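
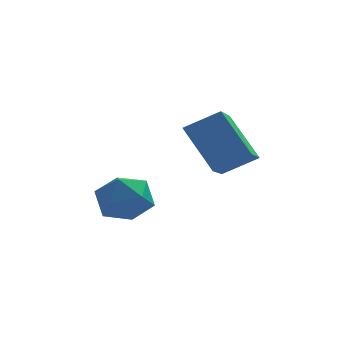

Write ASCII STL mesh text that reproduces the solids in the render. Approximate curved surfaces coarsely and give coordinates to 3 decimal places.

solid 
facet normal -0.465 0.439 0.769
outer loop
vertex -0.397 1.28 4.693
vertex 0.849 1.341 5.412
vertex -0.062 2.896 3.974
endloop
endfacet
facet normal -0.865 -0.043 -0.500
outer loop
vertex 0.911 1.979 2.368
vertex -0.397 1.28 4.693
vertex -0.062 2.896 3.974
endloop
endfacet
facet normal -0.465 0.439 0.769
outer loop
vertex -0.062 2.896 3.974
vertex 0.849 1.341 5.412
vertex 1.184 2.957 4.693
endloop
endfacet
facet normal 0.187 0.898 -0.399
outer loop
vertex 1.184 2.957 4.693
vertex 0.911 1.979 2.368
vertex -0.062 2.896 3.974
endloop
endfacet
facet normal -0.187 -0.898 0.399
outer loop
vertex -0.397 1.28 4.693
vertex 1.822 0.424 3.806
vertex 0.849 1.341 5.412
endloop
endfacet
facet normal -0.865 -0.043 -0.500
outer loop
vertex 0.576 0.363 3.087
vertex -0.397 1.28 4.693
vertex 0.911 1.979 2.368
endloop
endfacet
facet normal -0.187 -0.898 0.399
outer loop
vertex 0.576 0.363 3.087
vertex 1.822 0.424 3.806
vertex -0.397 1.28 4.693
endloop
endfacet
facet normal 0.865 0.043 0.500
outer loop
vertex 0.849 1.341 5.412
vertex 1.822 0.424 3.806
vertex 1.184 2.957 4.693
endloop
endfacet
facet normal 0.187 0.898 -0.399
outer loop
vertex 2.157 2.04 3.087
vertex 0.911 1.979 2.368
vertex 1.184 2.957 4.693
endloop
endfacet
facet normal 0.865 0.043 0.500
outer loop
vertex 1.184 2.957 4.693
vertex 1.822 0.424 3.806
vertex 2.157 2.04 3.087
endloop
endfacet
facet normal 0.465 -0.439 -0.769
outer loop
vertex 2.157 2.04 3.087
vertex 0.576 0.363 3.087
vertex 0.911 1.979 2.368
endloop
endfacet
facet normal 0.465 -0.439 -0.769
outer loop
vertex 1.822 0.424 3.806
vertex 0.576 0.363 3.087
vertex 2.157 2.04 3.087
endloop
endfacet
facet normal 0.107 0.286 0.952
outer loop
vertex -2.62 3.81 1.532
vertex -2.542 2.733 1.847
vertex -1.614 3.306 1.57
endloop
endfacet
facet normal 0.370 0.778 0.508
outer loop
vertex -2.62 3.81 1.532
vertex -1.614 3.306 1.57
vertex -1.87 3.988 0.712
endloop
endfacet
facet normal -0.155 0.985 0.072
outer loop
vertex -2.62 3.81 1.532
vertex -1.87 3.988 0.712
vertex -2.956 3.835 0.459
endloop
endfacet
facet normal -0.743 0.622 0.247
outer loop
vertex -2.62 3.81 1.532
vertex -2.956 3.835 0.459
vertex -3.371 3.06 1.16
endloop
endfacet
facet normal -0.581 0.189 0.791
outer loop
vertex -2.62 3.81 1.532
vertex -3.371 3.06 1.16
vertex -2.542 2.733 1.847
endloop
endfacet
facet normal 0.877 0.468 0.110
outer loop
vertex -1.87 3.988 0.712
vertex -1.614 3.306 1.57
vertex -1.329 3.02 0.52
endloop
endfacet
facet normal 0.451 -0.328 0.830
outer loop
vertex -1.614 3.306 1.57
vertex -2.542 2.733 1.847
vertex -1.744 2.245 1.221
endloop
endfacet
facet normal -0.664 -0.484 0.570
outer loop
vertex -2.542 2.733 1.847
vertex -3.371 3.06 1.16
vertex -2.83 2.092 0.968
endloop
endfacet
facet normal -0.926 0.215 -0.310
outer loop
vertex -3.371 3.06 1.16
vertex -2.956 3.835 0.459
vertex -3.086 2.774 0.11
endloop
endfacet
facet normal 0.025 0.804 -0.594
outer loop
vertex -2.956 3.835 0.459
vertex -1.87 3.988 0.712
vertex -2.158 3.347 -0.167
endloop
endfacet
facet normal 0.743 -0.622 -0.247
outer loop
vertex -2.08 2.27 0.148
vertex -1.329 3.02 0.52
vertex -1.744 2.245 1.221
endloop
endfacet
facet normal 0.155 -0.985 -0.072
outer loop
vertex -2.08 2.27 0.148
vertex -1.744 2.245 1.221
vertex -2.83 2.092 0.968
endloop
endfacet
facet normal -0.370 -0.778 -0.508
outer loop
vertex -2.08 2.27 0.148
vertex -2.83 2.092 0.968
vertex -3.086 2.774 0.11
endloop
endfacet
facet normal -0.107 -0.286 -0.952
outer loop
vertex -2.08 2.27 0.148
vertex -3.086 2.774 0.11
vertex -2.158 3.347 -0.167
endloop
endfacet
facet normal 0.581 -0.189 -0.791
outer loop
vertex -2.08 2.27 0.148
vertex -2.158 3.347 -0.167
vertex -1.329 3.02 0.52
endloop
endfacet
facet normal 0.926 -0.215 0.310
outer loop
vertex -1.744 2.245 1.221
vertex -1.329 3.02 0.52
vertex -1.614 3.306 1.57
endloop
endfacet
facet normal -0.025 -0.804 0.594
outer loop
vertex -2.83 2.092 0.968
vertex -1.744 2.245 1.221
vertex -2.542 2.733 1.847
endloop
endfacet
facet normal -0.877 -0.468 -0.110
outer loop
vertex -3.086 2.774 0.11
vertex -2.83 2.092 0.968
vertex -3.371 3.06 1.16
endloop
endfacet
facet normal -0.451 0.328 -0.830
outer loop
vertex -2.158 3.347 -0.167
vertex -3.086 2.774 0.11
vertex -2.956 3.835 0.459
endloop
endfacet
facet normal 0.664 0.484 -0.570
outer loop
vertex -1.329 3.02 0.52
vertex -2.158 3.347 -0.167
vertex -1.87 3.988 0.712
endloop
endfacet

endsolid


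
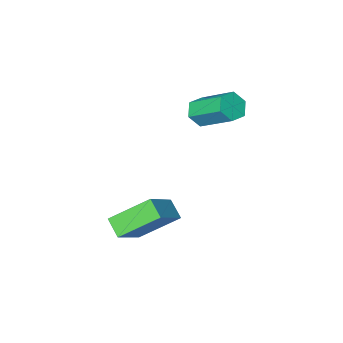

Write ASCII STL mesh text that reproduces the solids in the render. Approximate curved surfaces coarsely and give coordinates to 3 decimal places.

solid 
facet normal 0.266 -0.784 -0.561
outer loop
vertex 0.322 -1.039 1.615
vertex -0.021 -0.814 1.138
vertex 0.585 -0.65 1.196
endloop
endfacet
facet normal 0.869 -0.057 0.492
outer loop
vertex 0.322 -1.039 1.615
vertex 0.585 -0.65 1.196
vertex -0.136 0.309 2.58
endloop
endfacet
facet normal 0.869 -0.055 0.491
outer loop
vertex -0.136 0.309 2.58
vertex 0.585 -0.65 1.196
vertex 0.126 0.698 2.16
endloop
endfacet
facet normal -0.266 0.784 0.560
outer loop
vertex -0.136 0.309 2.58
vertex 0.126 0.698 2.16
vertex -0.479 0.534 2.102
endloop
endfacet
facet normal 0.266 -0.783 -0.562
outer loop
vertex 0.585 -0.65 1.196
vertex -0.021 -0.814 1.138
vertex 0.241 -0.424 0.718
endloop
endfacet
facet normal 0.795 0.508 -0.332
outer loop
vertex 0.585 -0.65 1.196
vertex 0.241 -0.424 0.718
vertex 0.126 0.698 2.16
endloop
endfacet
facet normal 0.795 0.508 -0.331
outer loop
vertex 0.126 0.698 2.16
vertex 0.241 -0.424 0.718
vertex -0.217 0.924 1.683
endloop
endfacet
facet normal -0.266 0.783 0.562
outer loop
vertex 0.126 0.698 2.16
vertex -0.217 0.924 1.683
vertex -0.479 0.534 2.102
endloop
endfacet
facet normal 0.267 -0.784 -0.561
outer loop
vertex 0.241 -0.424 0.718
vertex -0.021 -0.814 1.138
vertex -0.364 -0.589 0.66
endloop
endfacet
facet normal -0.075 0.564 -0.823
outer loop
vertex 0.241 -0.424 0.718
vertex -0.364 -0.589 0.66
vertex -0.217 0.924 1.683
endloop
endfacet
facet normal -0.075 0.564 -0.823
outer loop
vertex -0.217 0.924 1.683
vertex -0.364 -0.589 0.66
vertex -0.822 0.759 1.625
endloop
endfacet
facet normal -0.267 0.783 0.562
outer loop
vertex -0.217 0.924 1.683
vertex -0.822 0.759 1.625
vertex -0.479 0.534 2.102
endloop
endfacet
facet normal 0.266 -0.784 -0.560
outer loop
vertex -0.364 -0.589 0.66
vertex -0.021 -0.814 1.138
vertex -0.626 -0.978 1.08
endloop
endfacet
facet normal -0.870 0.056 -0.491
outer loop
vertex -0.364 -0.589 0.66
vertex -0.626 -0.978 1.08
vertex -0.822 0.759 1.625
endloop
endfacet
facet normal -0.868 0.057 -0.493
outer loop
vertex -0.822 0.759 1.625
vertex -0.626 -0.978 1.08
vertex -1.085 0.37 2.044
endloop
endfacet
facet normal -0.266 0.784 0.561
outer loop
vertex -0.822 0.759 1.625
vertex -1.085 0.37 2.044
vertex -0.479 0.534 2.102
endloop
endfacet
facet normal 0.266 -0.783 -0.562
outer loop
vertex -0.626 -0.978 1.08
vertex -0.021 -0.814 1.138
vertex -0.283 -1.204 1.557
endloop
endfacet
facet normal -0.795 -0.508 0.331
outer loop
vertex -0.626 -0.978 1.08
vertex -0.283 -1.204 1.557
vertex -1.085 0.37 2.044
endloop
endfacet
facet normal -0.795 -0.508 0.332
outer loop
vertex -1.085 0.37 2.044
vertex -0.283 -1.204 1.557
vertex -0.741 0.144 2.522
endloop
endfacet
facet normal -0.266 0.783 0.562
outer loop
vertex -1.085 0.37 2.044
vertex -0.741 0.144 2.522
vertex -0.479 0.534 2.102
endloop
endfacet
facet normal 0.267 -0.783 -0.562
outer loop
vertex -0.283 -1.204 1.557
vertex -0.021 -0.814 1.138
vertex 0.322 -1.039 1.615
endloop
endfacet
facet normal 0.075 -0.564 0.823
outer loop
vertex -0.283 -1.204 1.557
vertex 0.322 -1.039 1.615
vertex -0.741 0.144 2.522
endloop
endfacet
facet normal 0.075 -0.564 0.823
outer loop
vertex -0.741 0.144 2.522
vertex 0.322 -1.039 1.615
vertex -0.136 0.309 2.58
endloop
endfacet
facet normal -0.267 0.784 0.561
outer loop
vertex -0.741 0.144 2.522
vertex -0.136 0.309 2.58
vertex -0.479 0.534 2.102
endloop
endfacet
facet normal -0.704 -0.399 -0.587
outer loop
vertex 2.113 0.784 -1.647
vertex 2.115 1.478 -2.121
vertex 3.363 0.083 -2.669
endloop
endfacet
facet normal -0.002 -0.826 0.564
outer loop
vertex 4.525 0.742 -1.699
vertex 2.113 0.784 -1.647
vertex 3.363 0.083 -2.669
endloop
endfacet
facet normal -0.704 -0.399 -0.588
outer loop
vertex 3.363 0.083 -2.669
vertex 2.115 1.478 -2.121
vertex 3.365 0.777 -3.142
endloop
endfacet
facet normal 0.710 -0.398 -0.581
outer loop
vertex 3.365 0.777 -3.142
vertex 4.525 0.742 -1.699
vertex 3.363 0.083 -2.669
endloop
endfacet
facet normal -0.710 0.398 0.580
outer loop
vertex 2.113 0.784 -1.647
vertex 3.277 2.137 -1.151
vertex 2.115 1.478 -2.121
endloop
endfacet
facet normal -0.002 -0.826 0.564
outer loop
vertex 3.275 1.443 -0.678
vertex 2.113 0.784 -1.647
vertex 4.525 0.742 -1.699
endloop
endfacet
facet normal -0.710 0.398 0.581
outer loop
vertex 3.275 1.443 -0.678
vertex 3.277 2.137 -1.151
vertex 2.113 0.784 -1.647
endloop
endfacet
facet normal 0.002 0.826 -0.564
outer loop
vertex 2.115 1.478 -2.121
vertex 3.277 2.137 -1.151
vertex 3.365 0.777 -3.142
endloop
endfacet
facet normal 0.710 -0.399 -0.580
outer loop
vertex 4.527 1.436 -2.173
vertex 4.525 0.742 -1.699
vertex 3.365 0.777 -3.142
endloop
endfacet
facet normal 0.002 0.826 -0.564
outer loop
vertex 3.365 0.777 -3.142
vertex 3.277 2.137 -1.151
vertex 4.527 1.436 -2.173
endloop
endfacet
facet normal 0.704 0.399 0.588
outer loop
vertex 4.527 1.436 -2.173
vertex 3.275 1.443 -0.678
vertex 4.525 0.742 -1.699
endloop
endfacet
facet normal 0.704 0.399 0.588
outer loop
vertex 3.277 2.137 -1.151
vertex 3.275 1.443 -0.678
vertex 4.527 1.436 -2.173
endloop
endfacet

endsolid


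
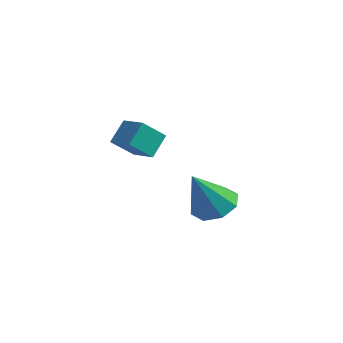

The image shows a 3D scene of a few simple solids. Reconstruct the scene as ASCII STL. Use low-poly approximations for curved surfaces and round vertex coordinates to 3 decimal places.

solid 
facet normal 0.056 0.528 -0.847
outer loop
vertex 1.546 -2.352 2.505
vertex 0.664 -2.47 2.373
vertex 1.168 -1.853 2.791
endloop
endfacet
facet normal 0.743 0.197 0.639
outer loop
vertex 1.546 -2.352 2.505
vertex 1.168 -1.853 2.791
vertex 0.556 -3.49 4.007
endloop
endfacet
facet normal 0.055 0.529 -0.847
outer loop
vertex 1.168 -1.853 2.791
vertex 0.664 -2.47 2.373
vertex 0.494 -1.715 2.833
endloop
endfacet
facet normal 0.163 0.548 0.820
outer loop
vertex 1.168 -1.853 2.791
vertex 0.494 -1.715 2.833
vertex 0.556 -3.49 4.007
endloop
endfacet
facet normal 0.056 0.529 -0.847
outer loop
vertex 0.494 -1.715 2.833
vertex 0.664 -2.47 2.373
vertex -0.08 -2.02 2.605
endloop
endfacet
facet normal -0.527 0.456 0.717
outer loop
vertex 0.494 -1.715 2.833
vertex -0.08 -2.02 2.605
vertex 0.556 -3.49 4.007
endloop
endfacet
facet normal 0.056 0.529 -0.847
outer loop
vertex -0.08 -2.02 2.605
vertex 0.664 -2.47 2.373
vertex -0.219 -2.588 2.241
endloop
endfacet
facet normal -0.920 -0.025 0.391
outer loop
vertex -0.08 -2.02 2.605
vertex -0.219 -2.588 2.241
vertex 0.556 -3.49 4.007
endloop
endfacet
facet normal 0.056 0.529 -0.847
outer loop
vertex -0.219 -2.588 2.241
vertex 0.664 -2.47 2.373
vertex 0.16 -3.087 1.954
endloop
endfacet
facet normal -0.787 -0.616 0.031
outer loop
vertex -0.219 -2.588 2.241
vertex 0.16 -3.087 1.954
vertex 0.556 -3.49 4.007
endloop
endfacet
facet normal 0.056 0.529 -0.847
outer loop
vertex 0.16 -3.087 1.954
vertex 0.664 -2.47 2.373
vertex 0.834 -3.224 1.913
endloop
endfacet
facet normal -0.206 -0.967 -0.150
outer loop
vertex 0.16 -3.087 1.954
vertex 0.834 -3.224 1.913
vertex 0.556 -3.49 4.007
endloop
endfacet
facet normal 0.056 0.529 -0.847
outer loop
vertex 0.834 -3.224 1.913
vertex 0.664 -2.47 2.373
vertex 1.408 -2.92 2.141
endloop
endfacet
facet normal 0.482 -0.875 -0.047
outer loop
vertex 0.834 -3.224 1.913
vertex 1.408 -2.92 2.141
vertex 0.556 -3.49 4.007
endloop
endfacet
facet normal 0.056 0.529 -0.847
outer loop
vertex 1.408 -2.92 2.141
vertex 0.664 -2.47 2.373
vertex 1.546 -2.352 2.505
endloop
endfacet
facet normal 0.876 -0.392 0.280
outer loop
vertex 1.408 -2.92 2.141
vertex 1.546 -2.352 2.505
vertex 0.556 -3.49 4.007
endloop
endfacet
facet normal -0.968 0.136 -0.210
outer loop
vertex -4.131 -2.507 3.901
vertex -4.196 -1.747 4.693
vertex -3.83 -1.627 3.081
endloop
endfacet
facet normal 0.059 -0.691 -0.720
outer loop
vertex -2.784 -1.773 3.307
vertex -4.131 -2.507 3.901
vertex -3.83 -1.627 3.081
endloop
endfacet
facet normal -0.968 0.136 -0.210
outer loop
vertex -3.83 -1.627 3.081
vertex -4.196 -1.747 4.693
vertex -3.895 -0.867 3.873
endloop
endfacet
facet normal 0.242 0.710 -0.661
outer loop
vertex -3.895 -0.867 3.873
vertex -2.784 -1.773 3.307
vertex -3.83 -1.627 3.081
endloop
endfacet
facet normal -0.242 -0.710 0.661
outer loop
vertex -4.131 -2.507 3.901
vertex -3.15 -1.893 4.919
vertex -4.196 -1.747 4.693
endloop
endfacet
facet normal 0.059 -0.691 -0.720
outer loop
vertex -3.085 -2.653 4.127
vertex -4.131 -2.507 3.901
vertex -2.784 -1.773 3.307
endloop
endfacet
facet normal -0.242 -0.710 0.661
outer loop
vertex -3.085 -2.653 4.127
vertex -3.15 -1.893 4.919
vertex -4.131 -2.507 3.901
endloop
endfacet
facet normal -0.059 0.691 0.720
outer loop
vertex -4.196 -1.747 4.693
vertex -3.15 -1.893 4.919
vertex -3.895 -0.867 3.873
endloop
endfacet
facet normal 0.242 0.710 -0.661
outer loop
vertex -2.849 -1.013 4.099
vertex -2.784 -1.773 3.307
vertex -3.895 -0.867 3.873
endloop
endfacet
facet normal -0.059 0.691 0.720
outer loop
vertex -3.895 -0.867 3.873
vertex -3.15 -1.893 4.919
vertex -2.849 -1.013 4.099
endloop
endfacet
facet normal 0.968 -0.136 0.210
outer loop
vertex -2.849 -1.013 4.099
vertex -3.085 -2.653 4.127
vertex -2.784 -1.773 3.307
endloop
endfacet
facet normal 0.968 -0.136 0.210
outer loop
vertex -3.15 -1.893 4.919
vertex -3.085 -2.653 4.127
vertex -2.849 -1.013 4.099
endloop
endfacet

endsolid


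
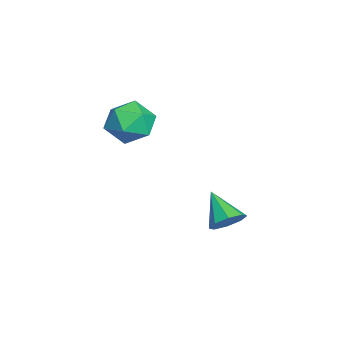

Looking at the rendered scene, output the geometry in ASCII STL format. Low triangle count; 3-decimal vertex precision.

solid 
facet normal -0.676 0.676 -0.293
outer loop
vertex 0.104 -0.464 0.226
vertex -0.643 -0.863 1.029
vertex 0.1 -0.004 1.298
endloop
endfacet
facet normal -0.012 0.919 -0.394
outer loop
vertex 0.104 -0.464 0.226
vertex 0.1 -0.004 1.298
vertex 1.113 -0.221 0.761
endloop
endfacet
facet normal 0.327 0.461 -0.825
outer loop
vertex 0.104 -0.464 0.226
vertex 1.113 -0.221 0.761
vertex 0.996 -1.214 0.16
endloop
endfacet
facet normal -0.127 -0.064 -0.990
outer loop
vertex 0.104 -0.464 0.226
vertex 0.996 -1.214 0.16
vertex -0.089 -1.611 0.325
endloop
endfacet
facet normal -0.747 0.069 -0.661
outer loop
vertex 0.104 -0.464 0.226
vertex -0.089 -1.611 0.325
vertex -0.643 -0.863 1.029
endloop
endfacet
facet normal 0.321 0.917 0.236
outer loop
vertex 1.113 -0.221 0.761
vertex 0.1 -0.004 1.298
vertex 0.989 -0.469 1.895
endloop
endfacet
facet normal -0.751 0.525 0.400
outer loop
vertex 0.1 -0.004 1.298
vertex -0.643 -0.863 1.029
vertex -0.096 -0.866 2.06
endloop
endfacet
facet normal -0.867 -0.459 -0.195
outer loop
vertex -0.643 -0.863 1.029
vertex -0.089 -1.611 0.325
vertex -0.213 -1.859 1.459
endloop
endfacet
facet normal 0.136 -0.673 -0.727
outer loop
vertex -0.089 -1.611 0.325
vertex 0.996 -1.214 0.16
vertex 0.8 -2.076 0.922
endloop
endfacet
facet normal 0.870 0.176 -0.461
outer loop
vertex 0.996 -1.214 0.16
vertex 1.113 -0.221 0.761
vertex 1.543 -1.217 1.191
endloop
endfacet
facet normal 0.127 0.064 0.990
outer loop
vertex 0.796 -1.616 1.994
vertex 0.989 -0.469 1.895
vertex -0.096 -0.866 2.06
endloop
endfacet
facet normal -0.327 -0.461 0.825
outer loop
vertex 0.796 -1.616 1.994
vertex -0.096 -0.866 2.06
vertex -0.213 -1.859 1.459
endloop
endfacet
facet normal 0.012 -0.919 0.394
outer loop
vertex 0.796 -1.616 1.994
vertex -0.213 -1.859 1.459
vertex 0.8 -2.076 0.922
endloop
endfacet
facet normal 0.676 -0.676 0.293
outer loop
vertex 0.796 -1.616 1.994
vertex 0.8 -2.076 0.922
vertex 1.543 -1.217 1.191
endloop
endfacet
facet normal 0.747 -0.069 0.661
outer loop
vertex 0.796 -1.616 1.994
vertex 1.543 -1.217 1.191
vertex 0.989 -0.469 1.895
endloop
endfacet
facet normal -0.136 0.673 0.727
outer loop
vertex -0.096 -0.866 2.06
vertex 0.989 -0.469 1.895
vertex 0.1 -0.004 1.298
endloop
endfacet
facet normal -0.870 -0.176 0.461
outer loop
vertex -0.213 -1.859 1.459
vertex -0.096 -0.866 2.06
vertex -0.643 -0.863 1.029
endloop
endfacet
facet normal -0.321 -0.917 -0.236
outer loop
vertex 0.8 -2.076 0.922
vertex -0.213 -1.859 1.459
vertex -0.089 -1.611 0.325
endloop
endfacet
facet normal 0.751 -0.525 -0.400
outer loop
vertex 1.543 -1.217 1.191
vertex 0.8 -2.076 0.922
vertex 0.996 -1.214 0.16
endloop
endfacet
facet normal 0.867 0.459 0.195
outer loop
vertex 0.989 -0.469 1.895
vertex 1.543 -1.217 1.191
vertex 1.113 -0.221 0.761
endloop
endfacet
facet normal 0.649 0.425 -0.631
outer loop
vertex 1.977 2.446 -3.807
vertex 1.371 2.958 -4.086
vertex 1.944 2.994 -3.472
endloop
endfacet
facet normal 0.427 -0.453 0.783
outer loop
vertex 1.977 2.446 -3.807
vertex 1.944 2.994 -3.472
vertex 0.249 2.222 -2.994
endloop
endfacet
facet normal 0.650 0.424 -0.631
outer loop
vertex 1.944 2.994 -3.472
vertex 1.371 2.958 -4.086
vertex 1.576 3.521 -3.497
endloop
endfacet
facet normal 0.191 0.179 0.965
outer loop
vertex 1.944 2.994 -3.472
vertex 1.576 3.521 -3.497
vertex 0.249 2.222 -2.994
endloop
endfacet
facet normal 0.648 0.426 -0.632
outer loop
vertex 1.576 3.521 -3.497
vertex 1.371 2.958 -4.086
vertex 1.087 3.717 -3.866
endloop
endfacet
facet normal -0.312 0.603 0.734
outer loop
vertex 1.576 3.521 -3.497
vertex 1.087 3.717 -3.866
vertex 0.249 2.222 -2.994
endloop
endfacet
facet normal 0.649 0.426 -0.630
outer loop
vertex 1.087 3.717 -3.866
vertex 1.371 2.958 -4.086
vertex 0.766 3.469 -4.364
endloop
endfacet
facet normal -0.789 0.572 0.223
outer loop
vertex 1.087 3.717 -3.866
vertex 0.766 3.469 -4.364
vertex 0.249 2.222 -2.994
endloop
endfacet
facet normal 0.649 0.425 -0.631
outer loop
vertex 0.766 3.469 -4.364
vertex 1.371 2.958 -4.086
vertex 0.799 2.921 -4.699
endloop
endfacet
facet normal -0.958 0.105 -0.266
outer loop
vertex 0.766 3.469 -4.364
vertex 0.799 2.921 -4.699
vertex 0.249 2.222 -2.994
endloop
endfacet
facet normal 0.649 0.425 -0.631
outer loop
vertex 0.799 2.921 -4.699
vertex 1.371 2.958 -4.086
vertex 1.167 2.395 -4.675
endloop
endfacet
facet normal -0.723 -0.526 -0.449
outer loop
vertex 0.799 2.921 -4.699
vertex 1.167 2.395 -4.675
vertex 0.249 2.222 -2.994
endloop
endfacet
facet normal 0.650 0.424 -0.631
outer loop
vertex 1.167 2.395 -4.675
vertex 1.371 2.958 -4.086
vertex 1.655 2.198 -4.305
endloop
endfacet
facet normal -0.219 -0.951 -0.218
outer loop
vertex 1.167 2.395 -4.675
vertex 1.655 2.198 -4.305
vertex 0.249 2.222 -2.994
endloop
endfacet
facet normal 0.649 0.424 -0.631
outer loop
vertex 1.655 2.198 -4.305
vertex 1.371 2.958 -4.086
vertex 1.977 2.446 -3.807
endloop
endfacet
facet normal 0.257 -0.921 0.293
outer loop
vertex 1.655 2.198 -4.305
vertex 1.977 2.446 -3.807
vertex 0.249 2.222 -2.994
endloop
endfacet

endsolid


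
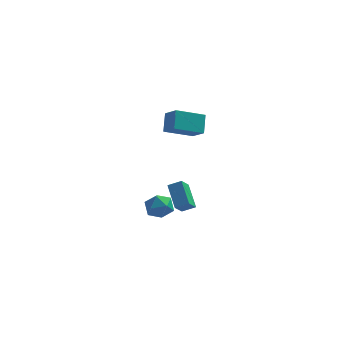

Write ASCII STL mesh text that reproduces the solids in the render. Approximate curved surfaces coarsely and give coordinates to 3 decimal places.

solid 
facet normal -0.567 0.371 0.735
outer loop
vertex 0.009 -3.023 -1.627
vertex -0.674 -3.698 -1.813
vertex 0.038 -3.886 -1.169
endloop
endfacet
facet normal 0.127 0.468 0.874
outer loop
vertex 0.009 -3.023 -1.627
vertex 0.038 -3.886 -1.169
vertex 0.863 -3.483 -1.505
endloop
endfacet
facet normal 0.408 0.847 0.340
outer loop
vertex 0.009 -3.023 -1.627
vertex 0.863 -3.483 -1.505
vertex 0.662 -3.045 -2.355
endloop
endfacet
facet normal -0.112 0.985 -0.130
outer loop
vertex 0.009 -3.023 -1.627
vertex 0.662 -3.045 -2.355
vertex -0.288 -3.178 -2.546
endloop
endfacet
facet normal -0.714 0.691 0.114
outer loop
vertex 0.009 -3.023 -1.627
vertex -0.288 -3.178 -2.546
vertex -0.674 -3.698 -1.813
endloop
endfacet
facet normal 0.442 -0.172 0.880
outer loop
vertex 0.863 -3.483 -1.505
vertex 0.038 -3.886 -1.169
vertex 0.708 -4.442 -1.614
endloop
endfacet
facet normal -0.680 -0.329 0.656
outer loop
vertex 0.038 -3.886 -1.169
vertex -0.674 -3.698 -1.813
vertex -0.242 -4.575 -1.805
endloop
endfacet
facet normal -0.918 0.188 -0.350
outer loop
vertex -0.674 -3.698 -1.813
vertex -0.288 -3.178 -2.546
vertex -0.443 -4.137 -2.655
endloop
endfacet
facet normal 0.057 0.665 -0.745
outer loop
vertex -0.288 -3.178 -2.546
vertex 0.662 -3.045 -2.355
vertex 0.382 -3.734 -2.991
endloop
endfacet
facet normal 0.897 0.442 0.016
outer loop
vertex 0.662 -3.045 -2.355
vertex 0.863 -3.483 -1.505
vertex 1.094 -3.922 -2.347
endloop
endfacet
facet normal 0.112 -0.985 0.130
outer loop
vertex 0.411 -4.597 -2.533
vertex 0.708 -4.442 -1.614
vertex -0.242 -4.575 -1.805
endloop
endfacet
facet normal -0.408 -0.847 -0.340
outer loop
vertex 0.411 -4.597 -2.533
vertex -0.242 -4.575 -1.805
vertex -0.443 -4.137 -2.655
endloop
endfacet
facet normal -0.127 -0.468 -0.874
outer loop
vertex 0.411 -4.597 -2.533
vertex -0.443 -4.137 -2.655
vertex 0.382 -3.734 -2.991
endloop
endfacet
facet normal 0.567 -0.371 -0.735
outer loop
vertex 0.411 -4.597 -2.533
vertex 0.382 -3.734 -2.991
vertex 1.094 -3.922 -2.347
endloop
endfacet
facet normal 0.714 -0.691 -0.114
outer loop
vertex 0.411 -4.597 -2.533
vertex 1.094 -3.922 -2.347
vertex 0.708 -4.442 -1.614
endloop
endfacet
facet normal -0.057 -0.665 0.745
outer loop
vertex -0.242 -4.575 -1.805
vertex 0.708 -4.442 -1.614
vertex 0.038 -3.886 -1.169
endloop
endfacet
facet normal -0.897 -0.442 -0.016
outer loop
vertex -0.443 -4.137 -2.655
vertex -0.242 -4.575 -1.805
vertex -0.674 -3.698 -1.813
endloop
endfacet
facet normal -0.442 0.172 -0.880
outer loop
vertex 0.382 -3.734 -2.991
vertex -0.443 -4.137 -2.655
vertex -0.288 -3.178 -2.546
endloop
endfacet
facet normal 0.680 0.329 -0.656
outer loop
vertex 1.094 -3.922 -2.347
vertex 0.382 -3.734 -2.991
vertex 0.662 -3.045 -2.355
endloop
endfacet
facet normal 0.918 -0.188 0.350
outer loop
vertex 0.708 -4.442 -1.614
vertex 1.094 -3.922 -2.347
vertex 0.863 -3.483 -1.505
endloop
endfacet
facet normal -0.899 -0.017 -0.438
outer loop
vertex 0.354 0.828 -3.181
vertex 0.734 1.585 -3.989
vertex 0.914 -0.621 -4.275
endloop
endfacet
facet normal -0.324 -0.647 0.691
outer loop
vertex 1.786 -0.605 -3.851
vertex 0.354 0.828 -3.181
vertex 0.914 -0.621 -4.275
endloop
endfacet
facet normal -0.899 -0.017 -0.438
outer loop
vertex 0.914 -0.621 -4.275
vertex 0.734 1.585 -3.989
vertex 1.294 0.135 -5.083
endloop
endfacet
facet normal 0.294 -0.763 -0.576
outer loop
vertex 1.294 0.135 -5.083
vertex 1.786 -0.605 -3.851
vertex 0.914 -0.621 -4.275
endloop
endfacet
facet normal -0.294 0.763 0.576
outer loop
vertex 0.354 0.828 -3.181
vertex 1.606 1.601 -3.565
vertex 0.734 1.585 -3.989
endloop
endfacet
facet normal -0.323 -0.646 0.691
outer loop
vertex 1.226 0.845 -2.757
vertex 0.354 0.828 -3.181
vertex 1.786 -0.605 -3.851
endloop
endfacet
facet normal -0.295 0.763 0.575
outer loop
vertex 1.226 0.845 -2.757
vertex 1.606 1.601 -3.565
vertex 0.354 0.828 -3.181
endloop
endfacet
facet normal 0.324 0.646 -0.691
outer loop
vertex 0.734 1.585 -3.989
vertex 1.606 1.601 -3.565
vertex 1.294 0.135 -5.083
endloop
endfacet
facet normal 0.295 -0.763 -0.576
outer loop
vertex 2.166 0.152 -4.659
vertex 1.786 -0.605 -3.851
vertex 1.294 0.135 -5.083
endloop
endfacet
facet normal 0.323 0.647 -0.691
outer loop
vertex 1.294 0.135 -5.083
vertex 1.606 1.601 -3.565
vertex 2.166 0.152 -4.659
endloop
endfacet
facet normal 0.899 0.017 0.438
outer loop
vertex 2.166 0.152 -4.659
vertex 1.226 0.845 -2.757
vertex 1.786 -0.605 -3.851
endloop
endfacet
facet normal 0.899 0.017 0.438
outer loop
vertex 1.606 1.601 -3.565
vertex 1.226 0.845 -2.757
vertex 2.166 0.152 -4.659
endloop
endfacet
facet normal -0.523 0.627 -0.577
outer loop
vertex 0.345 -0.84 4.242
vertex 2.057 -0.104 3.49
vertex 0.312 -1.802 3.226
endloop
endfacet
facet normal -0.852 -0.366 0.374
outer loop
vertex 1.023 -2.656 4.01
vertex 0.345 -0.84 4.242
vertex 0.312 -1.802 3.226
endloop
endfacet
facet normal -0.523 0.627 -0.577
outer loop
vertex 0.312 -1.802 3.226
vertex 2.057 -0.104 3.49
vertex 2.024 -1.067 2.473
endloop
endfacet
facet normal -0.024 -0.687 -0.726
outer loop
vertex 2.024 -1.067 2.473
vertex 1.023 -2.656 4.01
vertex 0.312 -1.802 3.226
endloop
endfacet
facet normal 0.024 0.687 0.726
outer loop
vertex 0.345 -0.84 4.242
vertex 2.768 -0.958 4.274
vertex 2.057 -0.104 3.49
endloop
endfacet
facet normal -0.852 -0.366 0.374
outer loop
vertex 1.056 -1.693 5.027
vertex 0.345 -0.84 4.242
vertex 1.023 -2.656 4.01
endloop
endfacet
facet normal 0.024 0.688 0.726
outer loop
vertex 1.056 -1.693 5.027
vertex 2.768 -0.958 4.274
vertex 0.345 -0.84 4.242
endloop
endfacet
facet normal 0.852 0.366 -0.374
outer loop
vertex 2.057 -0.104 3.49
vertex 2.768 -0.958 4.274
vertex 2.024 -1.067 2.473
endloop
endfacet
facet normal -0.023 -0.687 -0.726
outer loop
vertex 2.735 -1.92 3.258
vertex 1.023 -2.656 4.01
vertex 2.024 -1.067 2.473
endloop
endfacet
facet normal 0.852 0.366 -0.374
outer loop
vertex 2.024 -1.067 2.473
vertex 2.768 -0.958 4.274
vertex 2.735 -1.92 3.258
endloop
endfacet
facet normal 0.523 -0.627 0.577
outer loop
vertex 2.735 -1.92 3.258
vertex 1.056 -1.693 5.027
vertex 1.023 -2.656 4.01
endloop
endfacet
facet normal 0.523 -0.627 0.577
outer loop
vertex 2.768 -0.958 4.274
vertex 1.056 -1.693 5.027
vertex 2.735 -1.92 3.258
endloop
endfacet

endsolid


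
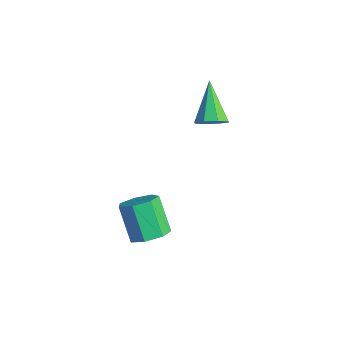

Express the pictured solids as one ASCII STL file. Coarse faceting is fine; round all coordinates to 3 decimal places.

solid 
facet normal 0.662 -0.354 -0.661
outer loop
vertex 0.433 2.734 -1.522
vertex -0.054 2.761 -2.024
vertex 0.428 3.204 -1.779
endloop
endfacet
facet normal 0.499 0.420 0.758
outer loop
vertex 0.433 2.734 -1.522
vertex 0.428 3.204 -1.779
vertex -1.326 3.439 -0.756
endloop
endfacet
facet normal 0.661 -0.354 -0.661
outer loop
vertex 0.428 3.204 -1.779
vertex -0.054 2.761 -2.024
vertex 0.141 3.415 -2.179
endloop
endfacet
facet normal 0.285 0.917 0.279
outer loop
vertex 0.428 3.204 -1.779
vertex 0.141 3.415 -2.179
vertex -1.326 3.439 -0.756
endloop
endfacet
facet normal 0.662 -0.354 -0.661
outer loop
vertex 0.141 3.415 -2.179
vertex -0.054 2.761 -2.024
vertex -0.261 3.242 -2.489
endloop
endfacet
facet normal -0.220 0.945 -0.242
outer loop
vertex 0.141 3.415 -2.179
vertex -0.261 3.242 -2.489
vertex -1.326 3.439 -0.756
endloop
endfacet
facet normal 0.663 -0.353 -0.660
outer loop
vertex -0.261 3.242 -2.489
vertex -0.054 2.761 -2.024
vertex -0.541 2.788 -2.527
endloop
endfacet
facet normal -0.719 0.485 -0.497
outer loop
vertex -0.261 3.242 -2.489
vertex -0.541 2.788 -2.527
vertex -1.326 3.439 -0.756
endloop
endfacet
facet normal 0.662 -0.355 -0.660
outer loop
vertex -0.541 2.788 -2.527
vertex -0.054 2.761 -2.024
vertex -0.537 2.317 -2.27
endloop
endfacet
facet normal -0.921 -0.192 -0.338
outer loop
vertex -0.541 2.788 -2.527
vertex -0.537 2.317 -2.27
vertex -1.326 3.439 -0.756
endloop
endfacet
facet normal 0.662 -0.353 -0.661
outer loop
vertex -0.537 2.317 -2.27
vertex -0.054 2.761 -2.024
vertex -0.25 2.106 -1.87
endloop
endfacet
facet normal -0.708 -0.691 0.143
outer loop
vertex -0.537 2.317 -2.27
vertex -0.25 2.106 -1.87
vertex -1.326 3.439 -0.756
endloop
endfacet
facet normal 0.662 -0.353 -0.661
outer loop
vertex -0.25 2.106 -1.87
vertex -0.054 2.761 -2.024
vertex 0.152 2.279 -1.56
endloop
endfacet
facet normal -0.203 -0.719 0.665
outer loop
vertex -0.25 2.106 -1.87
vertex 0.152 2.279 -1.56
vertex -1.326 3.439 -0.756
endloop
endfacet
facet normal 0.662 -0.354 -0.661
outer loop
vertex 0.152 2.279 -1.56
vertex -0.054 2.761 -2.024
vertex 0.433 2.734 -1.522
endloop
endfacet
facet normal 0.296 -0.260 0.919
outer loop
vertex 0.152 2.279 -1.56
vertex 0.433 2.734 -1.522
vertex -1.326 3.439 -0.756
endloop
endfacet
facet normal 0.600 -0.037 -0.799
outer loop
vertex 4.026 -1.823 -3.083
vertex 3.411 -1.979 -3.537
vertex 3.71 -1.285 -3.345
endloop
endfacet
facet normal 0.649 0.605 0.460
outer loop
vertex 4.026 -1.823 -3.083
vertex 3.71 -1.285 -3.345
vertex 3.083 -1.765 -1.828
endloop
endfacet
facet normal 0.650 0.605 0.460
outer loop
vertex 3.083 -1.765 -1.828
vertex 3.71 -1.285 -3.345
vertex 2.767 -1.226 -2.091
endloop
endfacet
facet normal -0.601 0.037 0.798
outer loop
vertex 3.083 -1.765 -1.828
vertex 2.767 -1.226 -2.091
vertex 2.469 -1.921 -2.283
endloop
endfacet
facet normal 0.600 -0.037 -0.799
outer loop
vertex 3.71 -1.285 -3.345
vertex 3.411 -1.979 -3.537
vertex 3.169 -1.269 -3.752
endloop
endfacet
facet normal 0.041 0.999 -0.016
outer loop
vertex 3.71 -1.285 -3.345
vertex 3.169 -1.269 -3.752
vertex 2.767 -1.226 -2.091
endloop
endfacet
facet normal 0.040 0.999 -0.016
outer loop
vertex 2.767 -1.226 -2.091
vertex 3.169 -1.269 -3.752
vertex 2.227 -1.211 -2.498
endloop
endfacet
facet normal -0.601 0.037 0.799
outer loop
vertex 2.767 -1.226 -2.091
vertex 2.227 -1.211 -2.498
vertex 2.469 -1.921 -2.283
endloop
endfacet
facet normal 0.601 -0.037 -0.799
outer loop
vertex 3.169 -1.269 -3.752
vertex 3.411 -1.979 -3.537
vertex 2.811 -1.789 -3.997
endloop
endfacet
facet normal -0.600 0.640 -0.480
outer loop
vertex 3.169 -1.269 -3.752
vertex 2.811 -1.789 -3.997
vertex 2.227 -1.211 -2.498
endloop
endfacet
facet normal -0.599 0.641 -0.480
outer loop
vertex 2.227 -1.211 -2.498
vertex 2.811 -1.789 -3.997
vertex 1.868 -1.73 -2.743
endloop
endfacet
facet normal -0.600 0.038 0.799
outer loop
vertex 2.227 -1.211 -2.498
vertex 1.868 -1.73 -2.743
vertex 2.469 -1.921 -2.283
endloop
endfacet
facet normal 0.601 -0.037 -0.799
outer loop
vertex 2.811 -1.789 -3.997
vertex 3.411 -1.979 -3.537
vertex 2.905 -2.451 -3.896
endloop
endfacet
facet normal -0.787 -0.201 -0.583
outer loop
vertex 2.811 -1.789 -3.997
vertex 2.905 -2.451 -3.896
vertex 1.868 -1.73 -2.743
endloop
endfacet
facet normal -0.787 -0.200 -0.583
outer loop
vertex 1.868 -1.73 -2.743
vertex 2.905 -2.451 -3.896
vertex 1.962 -2.393 -2.642
endloop
endfacet
facet normal -0.600 0.037 0.799
outer loop
vertex 1.868 -1.73 -2.743
vertex 1.962 -2.393 -2.642
vertex 2.469 -1.921 -2.283
endloop
endfacet
facet normal 0.601 -0.036 -0.799
outer loop
vertex 2.905 -2.451 -3.896
vertex 3.411 -1.979 -3.537
vertex 3.38 -2.758 -3.525
endloop
endfacet
facet normal -0.383 -0.890 -0.247
outer loop
vertex 2.905 -2.451 -3.896
vertex 3.38 -2.758 -3.525
vertex 1.962 -2.393 -2.642
endloop
endfacet
facet normal -0.383 -0.890 -0.246
outer loop
vertex 1.962 -2.393 -2.642
vertex 3.38 -2.758 -3.525
vertex 2.437 -2.7 -2.27
endloop
endfacet
facet normal -0.601 0.038 0.799
outer loop
vertex 1.962 -2.393 -2.642
vertex 2.437 -2.7 -2.27
vertex 2.469 -1.921 -2.283
endloop
endfacet
facet normal 0.600 -0.036 -0.799
outer loop
vertex 3.38 -2.758 -3.525
vertex 3.411 -1.979 -3.537
vertex 3.879 -2.479 -3.163
endloop
endfacet
facet normal 0.310 -0.910 0.275
outer loop
vertex 3.38 -2.758 -3.525
vertex 3.879 -2.479 -3.163
vertex 2.437 -2.7 -2.27
endloop
endfacet
facet normal 0.310 -0.910 0.276
outer loop
vertex 2.437 -2.7 -2.27
vertex 3.879 -2.479 -3.163
vertex 2.936 -2.42 -1.908
endloop
endfacet
facet normal -0.601 0.038 0.799
outer loop
vertex 2.437 -2.7 -2.27
vertex 2.936 -2.42 -1.908
vertex 2.469 -1.921 -2.283
endloop
endfacet
facet normal 0.600 -0.037 -0.799
outer loop
vertex 3.879 -2.479 -3.163
vertex 3.411 -1.979 -3.537
vertex 4.026 -1.823 -3.083
endloop
endfacet
facet normal 0.770 -0.244 0.590
outer loop
vertex 3.879 -2.479 -3.163
vertex 4.026 -1.823 -3.083
vertex 2.936 -2.42 -1.908
endloop
endfacet
facet normal 0.770 -0.245 0.590
outer loop
vertex 2.936 -2.42 -1.908
vertex 4.026 -1.823 -3.083
vertex 3.083 -1.765 -1.828
endloop
endfacet
facet normal -0.601 0.037 0.798
outer loop
vertex 2.936 -2.42 -1.908
vertex 3.083 -1.765 -1.828
vertex 2.469 -1.921 -2.283
endloop
endfacet

endsolid


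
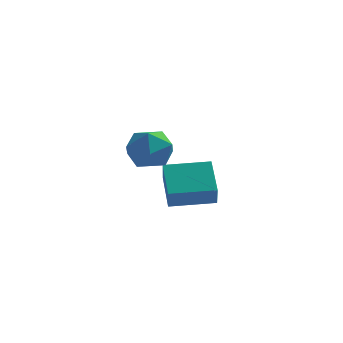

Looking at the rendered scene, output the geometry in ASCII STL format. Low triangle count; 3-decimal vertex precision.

solid 
facet normal -0.770 0.635 0.063
outer loop
vertex 0.486 -2.061 0.764
vertex -0.245 -2.918 0.46
vertex 0.001 -2.732 1.586
endloop
endfacet
facet normal -0.251 0.817 0.519
outer loop
vertex 0.486 -2.061 0.764
vertex 0.001 -2.732 1.586
vertex 1.128 -2.435 1.664
endloop
endfacet
facet normal 0.344 0.928 0.141
outer loop
vertex 0.486 -2.061 0.764
vertex 1.128 -2.435 1.664
vertex 1.577 -2.438 0.587
endloop
endfacet
facet normal 0.193 0.815 -0.547
outer loop
vertex 0.486 -2.061 0.764
vertex 1.577 -2.438 0.587
vertex 0.728 -2.736 -0.157
endloop
endfacet
facet normal -0.495 0.633 -0.594
outer loop
vertex 0.486 -2.061 0.764
vertex 0.728 -2.736 -0.157
vertex -0.245 -2.918 0.46
endloop
endfacet
facet normal -0.136 0.264 0.955
outer loop
vertex 1.128 -2.435 1.664
vertex 0.001 -2.732 1.586
vertex 0.792 -3.524 1.917
endloop
endfacet
facet normal -0.975 -0.031 0.218
outer loop
vertex 0.001 -2.732 1.586
vertex -0.245 -2.918 0.46
vertex -0.057 -3.822 1.173
endloop
endfacet
facet normal -0.531 -0.033 -0.847
outer loop
vertex -0.245 -2.918 0.46
vertex 0.728 -2.736 -0.157
vertex 0.392 -3.825 0.096
endloop
endfacet
facet normal 0.583 0.261 -0.770
outer loop
vertex 0.728 -2.736 -0.157
vertex 1.577 -2.438 0.587
vertex 1.519 -3.528 0.174
endloop
endfacet
facet normal 0.828 0.443 0.344
outer loop
vertex 1.577 -2.438 0.587
vertex 1.128 -2.435 1.664
vertex 1.765 -3.342 1.3
endloop
endfacet
facet normal -0.193 -0.815 0.547
outer loop
vertex 1.034 -4.199 0.996
vertex 0.792 -3.524 1.917
vertex -0.057 -3.822 1.173
endloop
endfacet
facet normal -0.344 -0.928 -0.141
outer loop
vertex 1.034 -4.199 0.996
vertex -0.057 -3.822 1.173
vertex 0.392 -3.825 0.096
endloop
endfacet
facet normal 0.251 -0.817 -0.519
outer loop
vertex 1.034 -4.199 0.996
vertex 0.392 -3.825 0.096
vertex 1.519 -3.528 0.174
endloop
endfacet
facet normal 0.770 -0.635 -0.063
outer loop
vertex 1.034 -4.199 0.996
vertex 1.519 -3.528 0.174
vertex 1.765 -3.342 1.3
endloop
endfacet
facet normal 0.495 -0.633 0.594
outer loop
vertex 1.034 -4.199 0.996
vertex 1.765 -3.342 1.3
vertex 0.792 -3.524 1.917
endloop
endfacet
facet normal -0.583 -0.261 0.770
outer loop
vertex -0.057 -3.822 1.173
vertex 0.792 -3.524 1.917
vertex 0.001 -2.732 1.586
endloop
endfacet
facet normal -0.828 -0.443 -0.344
outer loop
vertex 0.392 -3.825 0.096
vertex -0.057 -3.822 1.173
vertex -0.245 -2.918 0.46
endloop
endfacet
facet normal 0.136 -0.264 -0.955
outer loop
vertex 1.519 -3.528 0.174
vertex 0.392 -3.825 0.096
vertex 0.728 -2.736 -0.157
endloop
endfacet
facet normal 0.975 0.031 -0.218
outer loop
vertex 1.765 -3.342 1.3
vertex 1.519 -3.528 0.174
vertex 1.577 -2.438 0.587
endloop
endfacet
facet normal 0.531 0.033 0.847
outer loop
vertex 0.792 -3.524 1.917
vertex 1.765 -3.342 1.3
vertex 1.128 -2.435 1.664
endloop
endfacet
facet normal -0.944 -0.323 -0.064
outer loop
vertex 0.181 1.6 -1.84
vertex 0.025 2.262 -2.877
vertex 0.795 0.021 -2.941
endloop
endfacet
facet normal 0.126 -0.534 0.836
outer loop
vertex 2.835 0.718 -2.803
vertex 0.181 1.6 -1.84
vertex 0.795 0.021 -2.941
endloop
endfacet
facet normal -0.944 -0.323 -0.064
outer loop
vertex 0.795 0.021 -2.941
vertex 0.025 2.262 -2.877
vertex 0.639 0.684 -3.978
endloop
endfacet
facet normal 0.304 -0.781 -0.545
outer loop
vertex 0.639 0.684 -3.978
vertex 2.835 0.718 -2.803
vertex 0.795 0.021 -2.941
endloop
endfacet
facet normal -0.304 0.782 0.545
outer loop
vertex 0.181 1.6 -1.84
vertex 2.065 2.959 -2.739
vertex 0.025 2.262 -2.877
endloop
endfacet
facet normal 0.126 -0.534 0.836
outer loop
vertex 2.221 2.296 -1.702
vertex 0.181 1.6 -1.84
vertex 2.835 0.718 -2.803
endloop
endfacet
facet normal -0.303 0.781 0.545
outer loop
vertex 2.221 2.296 -1.702
vertex 2.065 2.959 -2.739
vertex 0.181 1.6 -1.84
endloop
endfacet
facet normal -0.126 0.534 -0.836
outer loop
vertex 0.025 2.262 -2.877
vertex 2.065 2.959 -2.739
vertex 0.639 0.684 -3.978
endloop
endfacet
facet normal 0.304 -0.782 -0.545
outer loop
vertex 2.679 1.38 -3.84
vertex 2.835 0.718 -2.803
vertex 0.639 0.684 -3.978
endloop
endfacet
facet normal -0.126 0.534 -0.836
outer loop
vertex 0.639 0.684 -3.978
vertex 2.065 2.959 -2.739
vertex 2.679 1.38 -3.84
endloop
endfacet
facet normal 0.944 0.323 0.064
outer loop
vertex 2.679 1.38 -3.84
vertex 2.221 2.296 -1.702
vertex 2.835 0.718 -2.803
endloop
endfacet
facet normal 0.944 0.323 0.064
outer loop
vertex 2.065 2.959 -2.739
vertex 2.221 2.296 -1.702
vertex 2.679 1.38 -3.84
endloop
endfacet

endsolid


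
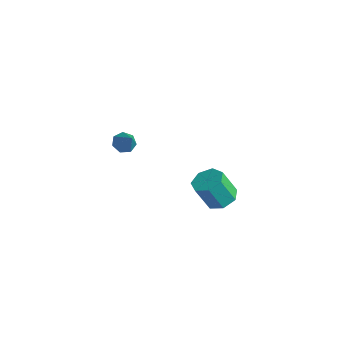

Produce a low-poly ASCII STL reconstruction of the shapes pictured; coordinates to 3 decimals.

solid 
facet normal -0.662 0.137 -0.737
outer loop
vertex -3.093 -2.894 1.024
vertex -3.497 -2.931 1.38
vertex -3.229 -2.491 1.221
endloop
endfacet
facet normal 0.896 0.399 -0.197
outer loop
vertex -3.093 -2.894 1.024
vertex -3.229 -2.491 1.221
vertex -2.743 -3.089 2.22
endloop
endfacet
facet normal -0.663 0.138 -0.736
outer loop
vertex -3.229 -2.491 1.221
vertex -3.497 -2.931 1.38
vertex -3.566 -2.42 1.538
endloop
endfacet
facet normal 0.449 0.846 0.288
outer loop
vertex -3.229 -2.491 1.221
vertex -3.566 -2.42 1.538
vertex -2.743 -3.089 2.22
endloop
endfacet
facet normal -0.662 0.138 -0.737
outer loop
vertex -3.566 -2.42 1.538
vertex -3.497 -2.931 1.38
vertex -3.852 -2.734 1.736
endloop
endfacet
facet normal -0.141 0.617 0.775
outer loop
vertex -3.566 -2.42 1.538
vertex -3.852 -2.734 1.736
vertex -2.743 -3.089 2.22
endloop
endfacet
facet normal -0.662 0.139 -0.737
outer loop
vertex -3.852 -2.734 1.736
vertex -3.497 -2.931 1.38
vertex -3.871 -3.197 1.666
endloop
endfacet
facet normal -0.429 -0.118 0.896
outer loop
vertex -3.852 -2.734 1.736
vertex -3.871 -3.197 1.666
vertex -2.743 -3.089 2.22
endloop
endfacet
facet normal -0.662 0.137 -0.737
outer loop
vertex -3.871 -3.197 1.666
vertex -3.497 -2.931 1.38
vertex -3.608 -3.46 1.381
endloop
endfacet
facet normal -0.198 -0.805 0.560
outer loop
vertex -3.871 -3.197 1.666
vertex -3.608 -3.46 1.381
vertex -2.743 -3.089 2.22
endloop
endfacet
facet normal -0.662 0.138 -0.736
outer loop
vertex -3.608 -3.46 1.381
vertex -3.497 -2.931 1.38
vertex -3.262 -3.325 1.095
endloop
endfacet
facet normal 0.378 -0.926 0.020
outer loop
vertex -3.608 -3.46 1.381
vertex -3.262 -3.325 1.095
vertex -2.743 -3.089 2.22
endloop
endfacet
facet normal -0.662 0.138 -0.737
outer loop
vertex -3.262 -3.325 1.095
vertex -3.497 -2.931 1.38
vertex -3.093 -2.894 1.024
endloop
endfacet
facet normal 0.864 -0.391 -0.317
outer loop
vertex -3.262 -3.325 1.095
vertex -3.093 -2.894 1.024
vertex -2.743 -3.089 2.22
endloop
endfacet
facet normal 0.201 0.398 -0.895
outer loop
vertex -2.363 2.232 -4.389
vertex -3.1 2.047 -4.637
vertex -2.847 2.717 -4.282
endloop
endfacet
facet normal 0.687 0.594 0.418
outer loop
vertex -2.363 2.232 -4.389
vertex -2.847 2.717 -4.282
vertex -2.662 1.639 -3.055
endloop
endfacet
facet normal 0.687 0.594 0.418
outer loop
vertex -2.662 1.639 -3.055
vertex -2.847 2.717 -4.282
vertex -3.146 2.124 -2.948
endloop
endfacet
facet normal -0.201 -0.398 0.895
outer loop
vertex -2.662 1.639 -3.055
vertex -3.146 2.124 -2.948
vertex -3.4 1.453 -3.303
endloop
endfacet
facet normal 0.201 0.398 -0.895
outer loop
vertex -2.847 2.717 -4.282
vertex -3.1 2.047 -4.637
vertex -3.522 2.698 -4.442
endloop
endfacet
facet normal -0.116 0.917 0.382
outer loop
vertex -2.847 2.717 -4.282
vertex -3.522 2.698 -4.442
vertex -3.146 2.124 -2.948
endloop
endfacet
facet normal -0.117 0.917 0.382
outer loop
vertex -3.146 2.124 -2.948
vertex -3.522 2.698 -4.442
vertex -3.822 2.104 -3.108
endloop
endfacet
facet normal -0.200 -0.398 0.895
outer loop
vertex -3.146 2.124 -2.948
vertex -3.822 2.104 -3.108
vertex -3.4 1.453 -3.303
endloop
endfacet
facet normal 0.201 0.398 -0.895
outer loop
vertex -3.522 2.698 -4.442
vertex -3.1 2.047 -4.637
vertex -3.88 2.188 -4.749
endloop
endfacet
facet normal -0.833 0.550 0.058
outer loop
vertex -3.522 2.698 -4.442
vertex -3.88 2.188 -4.749
vertex -3.822 2.104 -3.108
endloop
endfacet
facet normal -0.833 0.550 0.058
outer loop
vertex -3.822 2.104 -3.108
vertex -3.88 2.188 -4.749
vertex -4.179 1.595 -3.415
endloop
endfacet
facet normal -0.201 -0.399 0.895
outer loop
vertex -3.822 2.104 -3.108
vertex -4.179 1.595 -3.415
vertex -3.4 1.453 -3.303
endloop
endfacet
facet normal 0.200 0.398 -0.895
outer loop
vertex -3.88 2.188 -4.749
vertex -3.1 2.047 -4.637
vertex -3.65 1.572 -4.971
endloop
endfacet
facet normal -0.922 -0.232 -0.310
outer loop
vertex -3.88 2.188 -4.749
vertex -3.65 1.572 -4.971
vertex -4.179 1.595 -3.415
endloop
endfacet
facet normal -0.922 -0.232 -0.310
outer loop
vertex -4.179 1.595 -3.415
vertex -3.65 1.572 -4.971
vertex -3.949 0.978 -3.638
endloop
endfacet
facet normal -0.201 -0.398 0.895
outer loop
vertex -4.179 1.595 -3.415
vertex -3.949 0.978 -3.638
vertex -3.4 1.453 -3.303
endloop
endfacet
facet normal 0.200 0.397 -0.895
outer loop
vertex -3.65 1.572 -4.971
vertex -3.1 2.047 -4.637
vertex -3.007 1.313 -4.942
endloop
endfacet
facet normal -0.317 -0.838 -0.444
outer loop
vertex -3.65 1.572 -4.971
vertex -3.007 1.313 -4.942
vertex -3.949 0.978 -3.638
endloop
endfacet
facet normal -0.316 -0.839 -0.444
outer loop
vertex -3.949 0.978 -3.638
vertex -3.007 1.313 -4.942
vertex -3.306 0.72 -3.608
endloop
endfacet
facet normal -0.202 -0.398 0.895
outer loop
vertex -3.949 0.978 -3.638
vertex -3.306 0.72 -3.608
vertex -3.4 1.453 -3.303
endloop
endfacet
facet normal 0.201 0.397 -0.895
outer loop
vertex -3.007 1.313 -4.942
vertex -3.1 2.047 -4.637
vertex -2.434 1.607 -4.683
endloop
endfacet
facet normal 0.528 -0.814 -0.244
outer loop
vertex -3.007 1.313 -4.942
vertex -2.434 1.607 -4.683
vertex -3.306 0.72 -3.608
endloop
endfacet
facet normal 0.528 -0.814 -0.244
outer loop
vertex -3.306 0.72 -3.608
vertex -2.434 1.607 -4.683
vertex -2.733 1.014 -3.349
endloop
endfacet
facet normal -0.200 -0.398 0.895
outer loop
vertex -3.306 0.72 -3.608
vertex -2.733 1.014 -3.349
vertex -3.4 1.453 -3.303
endloop
endfacet
facet normal 0.201 0.398 -0.895
outer loop
vertex -2.434 1.607 -4.683
vertex -3.1 2.047 -4.637
vertex -2.363 2.232 -4.389
endloop
endfacet
facet normal 0.974 -0.176 0.140
outer loop
vertex -2.434 1.607 -4.683
vertex -2.363 2.232 -4.389
vertex -2.733 1.014 -3.349
endloop
endfacet
facet normal 0.974 -0.176 0.140
outer loop
vertex -2.733 1.014 -3.349
vertex -2.363 2.232 -4.389
vertex -2.662 1.639 -3.055
endloop
endfacet
facet normal -0.200 -0.398 0.895
outer loop
vertex -2.733 1.014 -3.349
vertex -2.662 1.639 -3.055
vertex -3.4 1.453 -3.303
endloop
endfacet

endsolid


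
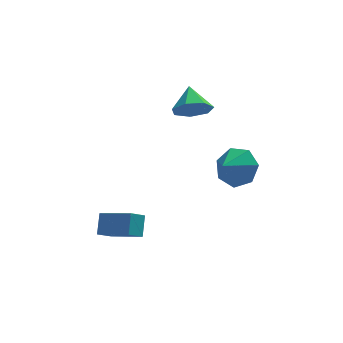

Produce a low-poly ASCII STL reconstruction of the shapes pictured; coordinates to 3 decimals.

solid 
facet normal -0.697 -0.438 0.568
outer loop
vertex -3.098 -2.256 0.346
vertex -4.222 -1.294 -0.291
vertex -3.263 -2.921 -0.369
endloop
endfacet
facet normal 0.697 -0.598 0.395
outer loop
vertex -2.698 -2.566 -0.829
vertex -3.098 -2.256 0.346
vertex -3.263 -2.921 -0.369
endloop
endfacet
facet normal -0.697 -0.438 0.567
outer loop
vertex -3.263 -2.921 -0.369
vertex -4.222 -1.294 -0.291
vertex -4.386 -1.959 -1.006
endloop
endfacet
facet normal -0.166 -0.672 -0.722
outer loop
vertex -4.386 -1.959 -1.006
vertex -2.698 -2.566 -0.829
vertex -3.263 -2.921 -0.369
endloop
endfacet
facet normal 0.166 0.672 0.722
outer loop
vertex -3.098 -2.256 0.346
vertex -3.657 -0.939 -0.751
vertex -4.222 -1.294 -0.291
endloop
endfacet
facet normal 0.698 -0.597 0.395
outer loop
vertex -2.534 -1.901 -0.114
vertex -3.098 -2.256 0.346
vertex -2.698 -2.566 -0.829
endloop
endfacet
facet normal 0.166 0.672 0.722
outer loop
vertex -2.534 -1.901 -0.114
vertex -3.657 -0.939 -0.751
vertex -3.098 -2.256 0.346
endloop
endfacet
facet normal -0.698 0.597 -0.396
outer loop
vertex -4.222 -1.294 -0.291
vertex -3.657 -0.939 -0.751
vertex -4.386 -1.959 -1.006
endloop
endfacet
facet normal -0.166 -0.672 -0.722
outer loop
vertex -3.822 -1.604 -1.466
vertex -2.698 -2.566 -0.829
vertex -4.386 -1.959 -1.006
endloop
endfacet
facet normal -0.698 0.598 -0.395
outer loop
vertex -4.386 -1.959 -1.006
vertex -3.657 -0.939 -0.751
vertex -3.822 -1.604 -1.466
endloop
endfacet
facet normal 0.697 0.438 -0.568
outer loop
vertex -3.822 -1.604 -1.466
vertex -2.534 -1.901 -0.114
vertex -2.698 -2.566 -0.829
endloop
endfacet
facet normal 0.697 0.438 -0.568
outer loop
vertex -3.657 -0.939 -0.751
vertex -2.534 -1.901 -0.114
vertex -3.822 -1.604 -1.466
endloop
endfacet
facet normal 0.587 0.589 -0.555
outer loop
vertex 1.854 0.479 1.576
vertex 1.343 0.235 0.776
vertex 1.187 0.976 1.398
endloop
endfacet
facet normal -0.194 0.090 0.977
outer loop
vertex 1.854 0.479 1.576
vertex 1.187 0.976 1.398
vertex 0.657 -0.455 1.424
endloop
endfacet
facet normal 0.587 0.590 -0.555
outer loop
vertex 1.187 0.976 1.398
vertex 1.343 0.235 0.776
vertex 0.637 0.915 0.752
endloop
endfacet
facet normal -0.743 0.286 0.605
outer loop
vertex 1.187 0.976 1.398
vertex 0.637 0.915 0.752
vertex 0.657 -0.455 1.424
endloop
endfacet
facet normal 0.587 0.590 -0.554
outer loop
vertex 0.637 0.915 0.752
vertex 1.343 0.235 0.776
vertex 0.62 0.342 0.123
endloop
endfacet
facet normal -1.000 -0.001 0.028
outer loop
vertex 0.637 0.915 0.752
vertex 0.62 0.342 0.123
vertex 0.657 -0.455 1.424
endloop
endfacet
facet normal 0.587 0.590 -0.554
outer loop
vertex 0.62 0.342 0.123
vertex 1.343 0.235 0.776
vertex 1.147 -0.311 -0.014
endloop
endfacet
facet normal -0.769 -0.554 -0.318
outer loop
vertex 0.62 0.342 0.123
vertex 1.147 -0.311 -0.014
vertex 0.657 -0.455 1.424
endloop
endfacet
facet normal 0.587 0.591 -0.554
outer loop
vertex 1.147 -0.311 -0.014
vertex 1.343 0.235 0.776
vertex 1.822 -0.553 0.443
endloop
endfacet
facet normal -0.226 -0.959 -0.173
outer loop
vertex 1.147 -0.311 -0.014
vertex 1.822 -0.553 0.443
vertex 0.657 -0.455 1.424
endloop
endfacet
facet normal 0.586 0.591 -0.554
outer loop
vertex 1.822 -0.553 0.443
vertex 1.343 0.235 0.776
vertex 2.137 -0.201 1.151
endloop
endfacet
facet normal 0.221 -0.909 0.353
outer loop
vertex 1.822 -0.553 0.443
vertex 2.137 -0.201 1.151
vertex 0.657 -0.455 1.424
endloop
endfacet
facet normal 0.586 0.591 -0.555
outer loop
vertex 2.137 -0.201 1.151
vertex 1.343 0.235 0.776
vertex 1.854 0.479 1.576
endloop
endfacet
facet normal 0.236 -0.443 0.865
outer loop
vertex 2.137 -0.201 1.151
vertex 1.854 0.479 1.576
vertex 0.657 -0.455 1.424
endloop
endfacet
facet normal 0.007 -0.839 -0.544
outer loop
vertex 0.136 1.04 4.118
vertex -0.266 1.451 3.478
vertex 0.579 1.369 3.616
endloop
endfacet
facet normal 0.681 0.169 0.712
outer loop
vertex 0.136 1.04 4.118
vertex 0.579 1.369 3.616
vertex -0.274 2.509 4.162
endloop
endfacet
facet normal 0.007 -0.840 -0.543
outer loop
vertex 0.579 1.369 3.616
vertex -0.266 1.451 3.478
vertex 0.387 1.759 3.01
endloop
endfacet
facet normal 0.819 0.564 0.103
outer loop
vertex 0.579 1.369 3.616
vertex 0.387 1.759 3.01
vertex -0.274 2.509 4.162
endloop
endfacet
facet normal 0.007 -0.840 -0.542
outer loop
vertex 0.387 1.759 3.01
vertex -0.266 1.451 3.478
vertex -0.297 1.917 2.756
endloop
endfacet
facet normal 0.337 0.866 -0.370
outer loop
vertex 0.387 1.759 3.01
vertex -0.297 1.917 2.756
vertex -0.274 2.509 4.162
endloop
endfacet
facet normal 0.007 -0.840 -0.542
outer loop
vertex -0.297 1.917 2.756
vertex -0.266 1.451 3.478
vertex -0.957 1.724 3.046
endloop
endfacet
facet normal -0.401 0.847 -0.350
outer loop
vertex -0.297 1.917 2.756
vertex -0.957 1.724 3.046
vertex -0.274 2.509 4.162
endloop
endfacet
facet normal 0.007 -0.840 -0.542
outer loop
vertex -0.957 1.724 3.046
vertex -0.266 1.451 3.478
vertex -1.096 1.326 3.661
endloop
endfacet
facet normal -0.840 0.521 0.148
outer loop
vertex -0.957 1.724 3.046
vertex -1.096 1.326 3.661
vertex -0.274 2.509 4.162
endloop
endfacet
facet normal 0.007 -0.839 -0.543
outer loop
vertex -1.096 1.326 3.661
vertex -0.266 1.451 3.478
vertex -0.61 1.021 4.138
endloop
endfacet
facet normal -0.650 0.135 0.748
outer loop
vertex -1.096 1.326 3.661
vertex -0.61 1.021 4.138
vertex -0.274 2.509 4.162
endloop
endfacet
facet normal 0.007 -0.839 -0.543
outer loop
vertex -0.61 1.021 4.138
vertex -0.266 1.451 3.478
vertex 0.136 1.04 4.118
endloop
endfacet
facet normal 0.027 -0.022 0.999
outer loop
vertex -0.61 1.021 4.138
vertex 0.136 1.04 4.118
vertex -0.274 2.509 4.162
endloop
endfacet

endsolid


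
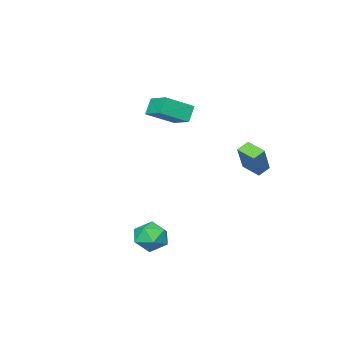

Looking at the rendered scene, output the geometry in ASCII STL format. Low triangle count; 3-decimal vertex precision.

solid 
facet normal -0.465 -0.261 -0.846
outer loop
vertex -4.701 2.867 0.0
vertex -4.763 4.021 -0.322
vertex -3.986 2.801 -0.373
endloop
endfacet
facet normal 0.051 -0.962 0.268
outer loop
vertex -3.097 3.299 1.242
vertex -4.701 2.867 0.0
vertex -3.986 2.801 -0.373
endloop
endfacet
facet normal -0.465 -0.261 -0.846
outer loop
vertex -3.986 2.801 -0.373
vertex -4.763 4.021 -0.322
vertex -4.048 3.955 -0.695
endloop
endfacet
facet normal 0.884 -0.081 -0.461
outer loop
vertex -4.048 3.955 -0.695
vertex -3.097 3.299 1.242
vertex -3.986 2.801 -0.373
endloop
endfacet
facet normal -0.884 0.081 0.461
outer loop
vertex -4.701 2.867 0.0
vertex -3.874 4.519 1.293
vertex -4.763 4.021 -0.322
endloop
endfacet
facet normal 0.051 -0.962 0.268
outer loop
vertex -3.812 3.365 1.615
vertex -4.701 2.867 0.0
vertex -3.097 3.299 1.242
endloop
endfacet
facet normal -0.884 0.081 0.461
outer loop
vertex -3.812 3.365 1.615
vertex -3.874 4.519 1.293
vertex -4.701 2.867 0.0
endloop
endfacet
facet normal -0.051 0.962 -0.268
outer loop
vertex -4.763 4.021 -0.322
vertex -3.874 4.519 1.293
vertex -4.048 3.955 -0.695
endloop
endfacet
facet normal 0.884 -0.081 -0.461
outer loop
vertex -3.159 4.453 0.92
vertex -3.097 3.299 1.242
vertex -4.048 3.955 -0.695
endloop
endfacet
facet normal -0.051 0.962 -0.268
outer loop
vertex -4.048 3.955 -0.695
vertex -3.874 4.519 1.293
vertex -3.159 4.453 0.92
endloop
endfacet
facet normal 0.465 0.261 0.846
outer loop
vertex -3.159 4.453 0.92
vertex -3.812 3.365 1.615
vertex -3.097 3.299 1.242
endloop
endfacet
facet normal 0.465 0.261 0.846
outer loop
vertex -3.874 4.519 1.293
vertex -3.812 3.365 1.615
vertex -3.159 4.453 0.92
endloop
endfacet
facet normal -0.536 -0.205 0.819
outer loop
vertex -1.563 -1.722 3.915
vertex -1.304 -0.269 4.449
vertex -3.078 -1.14 3.068
endloop
endfacet
facet normal -0.166 -0.926 -0.340
outer loop
vertex -2.476 -0.911 2.151
vertex -1.563 -1.722 3.915
vertex -3.078 -1.14 3.068
endloop
endfacet
facet normal -0.537 -0.204 0.819
outer loop
vertex -3.078 -1.14 3.068
vertex -1.304 -0.269 4.449
vertex -2.818 0.313 3.601
endloop
endfacet
facet normal -0.827 0.318 -0.464
outer loop
vertex -2.818 0.313 3.601
vertex -2.476 -0.911 2.151
vertex -3.078 -1.14 3.068
endloop
endfacet
facet normal 0.827 -0.318 0.464
outer loop
vertex -1.563 -1.722 3.915
vertex -0.702 -0.04 3.532
vertex -1.304 -0.269 4.449
endloop
endfacet
facet normal -0.165 -0.926 -0.340
outer loop
vertex -0.962 -1.493 2.999
vertex -1.563 -1.722 3.915
vertex -2.476 -0.911 2.151
endloop
endfacet
facet normal 0.827 -0.318 0.463
outer loop
vertex -0.962 -1.493 2.999
vertex -0.702 -0.04 3.532
vertex -1.563 -1.722 3.915
endloop
endfacet
facet normal 0.166 0.926 0.340
outer loop
vertex -1.304 -0.269 4.449
vertex -0.702 -0.04 3.532
vertex -2.818 0.313 3.601
endloop
endfacet
facet normal -0.827 0.318 -0.463
outer loop
vertex -2.217 0.542 2.685
vertex -2.476 -0.911 2.151
vertex -2.818 0.313 3.601
endloop
endfacet
facet normal 0.166 0.926 0.340
outer loop
vertex -2.818 0.313 3.601
vertex -0.702 -0.04 3.532
vertex -2.217 0.542 2.685
endloop
endfacet
facet normal 0.537 0.205 -0.818
outer loop
vertex -2.217 0.542 2.685
vertex -0.962 -1.493 2.999
vertex -2.476 -0.911 2.151
endloop
endfacet
facet normal 0.536 0.204 -0.819
outer loop
vertex -0.702 -0.04 3.532
vertex -0.962 -1.493 2.999
vertex -2.217 0.542 2.685
endloop
endfacet
facet normal -0.053 0.191 0.980
outer loop
vertex 2.408 3.783 -2.736
vertex 2.312 2.765 -2.543
vertex 3.256 3.201 -2.577
endloop
endfacet
facet normal 0.345 0.680 0.647
outer loop
vertex 2.408 3.783 -2.736
vertex 3.256 3.201 -2.577
vertex 3.251 3.92 -3.33
endloop
endfacet
facet normal -0.058 0.988 0.146
outer loop
vertex 2.408 3.783 -2.736
vertex 3.251 3.92 -3.33
vertex 2.304 3.928 -3.761
endloop
endfacet
facet normal -0.705 0.689 0.169
outer loop
vertex 2.408 3.783 -2.736
vertex 2.304 3.928 -3.761
vertex 1.723 3.214 -3.275
endloop
endfacet
facet normal -0.702 0.196 0.685
outer loop
vertex 2.408 3.783 -2.736
vertex 1.723 3.214 -3.275
vertex 2.312 2.765 -2.543
endloop
endfacet
facet normal 0.883 0.343 0.321
outer loop
vertex 3.251 3.92 -3.33
vertex 3.256 3.201 -2.577
vertex 3.677 2.986 -3.505
endloop
endfacet
facet normal 0.239 -0.450 0.860
outer loop
vertex 3.256 3.201 -2.577
vertex 2.312 2.765 -2.543
vertex 3.096 2.272 -3.019
endloop
endfacet
facet normal -0.812 -0.442 0.382
outer loop
vertex 2.312 2.765 -2.543
vertex 1.723 3.214 -3.275
vertex 2.149 2.28 -3.45
endloop
endfacet
facet normal -0.817 0.356 -0.453
outer loop
vertex 1.723 3.214 -3.275
vertex 2.304 3.928 -3.761
vertex 2.144 2.999 -4.203
endloop
endfacet
facet normal 0.230 0.840 -0.491
outer loop
vertex 2.304 3.928 -3.761
vertex 3.251 3.92 -3.33
vertex 3.088 3.435 -4.237
endloop
endfacet
facet normal 0.705 -0.689 -0.169
outer loop
vertex 2.992 2.417 -4.044
vertex 3.677 2.986 -3.505
vertex 3.096 2.272 -3.019
endloop
endfacet
facet normal 0.058 -0.988 -0.146
outer loop
vertex 2.992 2.417 -4.044
vertex 3.096 2.272 -3.019
vertex 2.149 2.28 -3.45
endloop
endfacet
facet normal -0.345 -0.680 -0.647
outer loop
vertex 2.992 2.417 -4.044
vertex 2.149 2.28 -3.45
vertex 2.144 2.999 -4.203
endloop
endfacet
facet normal 0.053 -0.191 -0.980
outer loop
vertex 2.992 2.417 -4.044
vertex 2.144 2.999 -4.203
vertex 3.088 3.435 -4.237
endloop
endfacet
facet normal 0.702 -0.196 -0.685
outer loop
vertex 2.992 2.417 -4.044
vertex 3.088 3.435 -4.237
vertex 3.677 2.986 -3.505
endloop
endfacet
facet normal 0.817 -0.356 0.453
outer loop
vertex 3.096 2.272 -3.019
vertex 3.677 2.986 -3.505
vertex 3.256 3.201 -2.577
endloop
endfacet
facet normal -0.230 -0.840 0.491
outer loop
vertex 2.149 2.28 -3.45
vertex 3.096 2.272 -3.019
vertex 2.312 2.765 -2.543
endloop
endfacet
facet normal -0.883 -0.343 -0.321
outer loop
vertex 2.144 2.999 -4.203
vertex 2.149 2.28 -3.45
vertex 1.723 3.214 -3.275
endloop
endfacet
facet normal -0.239 0.450 -0.860
outer loop
vertex 3.088 3.435 -4.237
vertex 2.144 2.999 -4.203
vertex 2.304 3.928 -3.761
endloop
endfacet
facet normal 0.812 0.442 -0.382
outer loop
vertex 3.677 2.986 -3.505
vertex 3.088 3.435 -4.237
vertex 3.251 3.92 -3.33
endloop
endfacet

endsolid


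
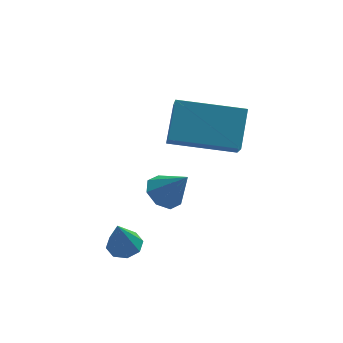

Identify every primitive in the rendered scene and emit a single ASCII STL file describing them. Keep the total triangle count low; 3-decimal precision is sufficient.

solid 
facet normal -0.534 0.288 -0.795
outer loop
vertex 2.253 0.04 -1.696
vertex 1.735 -0.209 -1.438
vertex 2.014 0.355 -1.421
endloop
endfacet
facet normal 0.850 0.499 0.167
outer loop
vertex 2.253 0.04 -1.696
vertex 2.014 0.355 -1.421
vertex 2.365 -0.551 -0.502
endloop
endfacet
facet normal -0.536 0.289 -0.793
outer loop
vertex 2.014 0.355 -1.421
vertex 1.735 -0.209 -1.438
vertex 1.612 0.34 -1.155
endloop
endfacet
facet normal 0.358 0.730 0.583
outer loop
vertex 2.014 0.355 -1.421
vertex 1.612 0.34 -1.155
vertex 2.365 -0.551 -0.502
endloop
endfacet
facet normal -0.533 0.290 -0.795
outer loop
vertex 1.612 0.34 -1.155
vertex 1.735 -0.209 -1.438
vertex 1.281 0.003 -1.056
endloop
endfacet
facet normal -0.208 0.458 0.864
outer loop
vertex 1.612 0.34 -1.155
vertex 1.281 0.003 -1.056
vertex 2.365 -0.551 -0.502
endloop
endfacet
facet normal -0.534 0.288 -0.795
outer loop
vertex 1.281 0.003 -1.056
vertex 1.735 -0.209 -1.438
vertex 1.217 -0.458 -1.18
endloop
endfacet
facet normal -0.512 -0.156 0.845
outer loop
vertex 1.281 0.003 -1.056
vertex 1.217 -0.458 -1.18
vertex 2.365 -0.551 -0.502
endloop
endfacet
facet normal -0.535 0.290 -0.794
outer loop
vertex 1.217 -0.458 -1.18
vertex 1.735 -0.209 -1.438
vertex 1.455 -0.774 -1.456
endloop
endfacet
facet normal -0.378 -0.754 0.537
outer loop
vertex 1.217 -0.458 -1.18
vertex 1.455 -0.774 -1.456
vertex 2.365 -0.551 -0.502
endloop
endfacet
facet normal -0.535 0.290 -0.793
outer loop
vertex 1.455 -0.774 -1.456
vertex 1.735 -0.209 -1.438
vertex 1.858 -0.758 -1.722
endloop
endfacet
facet normal 0.117 -0.986 0.119
outer loop
vertex 1.455 -0.774 -1.456
vertex 1.858 -0.758 -1.722
vertex 2.365 -0.551 -0.502
endloop
endfacet
facet normal -0.534 0.291 -0.794
outer loop
vertex 1.858 -0.758 -1.722
vertex 1.735 -0.209 -1.438
vertex 2.188 -0.422 -1.821
endloop
endfacet
facet normal 0.680 -0.715 -0.161
outer loop
vertex 1.858 -0.758 -1.722
vertex 2.188 -0.422 -1.821
vertex 2.365 -0.551 -0.502
endloop
endfacet
facet normal -0.535 0.290 -0.794
outer loop
vertex 2.188 -0.422 -1.821
vertex 1.735 -0.209 -1.438
vertex 2.253 0.04 -1.696
endloop
endfacet
facet normal 0.985 -0.100 -0.142
outer loop
vertex 2.188 -0.422 -1.821
vertex 2.253 0.04 -1.696
vertex 2.365 -0.551 -0.502
endloop
endfacet
facet normal -0.977 0.166 0.133
outer loop
vertex 2.175 1.212 1.456
vertex 2.214 2.335 0.344
vertex 1.884 0.268 0.492
endloop
endfacet
facet normal -0.025 -0.711 0.703
outer loop
vertex 3.906 -0.075 0.216
vertex 2.175 1.212 1.456
vertex 1.884 0.268 0.492
endloop
endfacet
facet normal -0.977 0.166 0.134
outer loop
vertex 1.884 0.268 0.492
vertex 2.214 2.335 0.344
vertex 1.922 1.391 -0.619
endloop
endfacet
facet normal -0.211 -0.684 -0.698
outer loop
vertex 1.922 1.391 -0.619
vertex 3.906 -0.075 0.216
vertex 1.884 0.268 0.492
endloop
endfacet
facet normal 0.211 0.684 0.698
outer loop
vertex 2.175 1.212 1.456
vertex 4.236 1.992 0.068
vertex 2.214 2.335 0.344
endloop
endfacet
facet normal -0.024 -0.710 0.704
outer loop
vertex 4.198 0.869 1.179
vertex 2.175 1.212 1.456
vertex 3.906 -0.075 0.216
endloop
endfacet
facet normal 0.212 0.684 0.698
outer loop
vertex 4.198 0.869 1.179
vertex 4.236 1.992 0.068
vertex 2.175 1.212 1.456
endloop
endfacet
facet normal 0.024 0.710 -0.704
outer loop
vertex 2.214 2.335 0.344
vertex 4.236 1.992 0.068
vertex 1.922 1.391 -0.619
endloop
endfacet
facet normal -0.212 -0.684 -0.698
outer loop
vertex 3.945 1.048 -0.896
vertex 3.906 -0.075 0.216
vertex 1.922 1.391 -0.619
endloop
endfacet
facet normal 0.024 0.711 -0.703
outer loop
vertex 1.922 1.391 -0.619
vertex 4.236 1.992 0.068
vertex 3.945 1.048 -0.896
endloop
endfacet
facet normal 0.977 -0.166 -0.133
outer loop
vertex 3.945 1.048 -0.896
vertex 4.198 0.869 1.179
vertex 3.906 -0.075 0.216
endloop
endfacet
facet normal 0.977 -0.165 -0.133
outer loop
vertex 4.236 1.992 0.068
vertex 4.198 0.869 1.179
vertex 3.945 1.048 -0.896
endloop
endfacet
facet normal 0.166 0.257 -0.952
outer loop
vertex 0.956 -1.199 -3.182
vertex 0.552 -0.842 -3.156
vertex 1.083 -0.825 -3.059
endloop
endfacet
facet normal 0.806 -0.413 0.423
outer loop
vertex 0.956 -1.199 -3.182
vertex 1.083 -0.825 -3.059
vertex 0.348 -1.158 -1.984
endloop
endfacet
facet normal 0.166 0.256 -0.952
outer loop
vertex 1.083 -0.825 -3.059
vertex 0.552 -0.842 -3.156
vertex 0.899 -0.461 -2.993
endloop
endfacet
facet normal 0.753 0.272 0.599
outer loop
vertex 1.083 -0.825 -3.059
vertex 0.899 -0.461 -2.993
vertex 0.348 -1.158 -1.984
endloop
endfacet
facet normal 0.165 0.257 -0.952
outer loop
vertex 0.899 -0.461 -2.993
vertex 0.552 -0.842 -3.156
vertex 0.511 -0.32 -3.022
endloop
endfacet
facet normal 0.222 0.741 0.633
outer loop
vertex 0.899 -0.461 -2.993
vertex 0.511 -0.32 -3.022
vertex 0.348 -1.158 -1.984
endloop
endfacet
facet normal 0.164 0.257 -0.952
outer loop
vertex 0.511 -0.32 -3.022
vertex 0.552 -0.842 -3.156
vertex 0.148 -0.484 -3.129
endloop
endfacet
facet normal -0.475 0.720 0.507
outer loop
vertex 0.511 -0.32 -3.022
vertex 0.148 -0.484 -3.129
vertex 0.348 -1.158 -1.984
endloop
endfacet
facet normal 0.164 0.257 -0.952
outer loop
vertex 0.148 -0.484 -3.129
vertex 0.552 -0.842 -3.156
vertex 0.021 -0.858 -3.252
endloop
endfacet
facet normal -0.931 0.220 0.292
outer loop
vertex 0.148 -0.484 -3.129
vertex 0.021 -0.858 -3.252
vertex 0.348 -1.158 -1.984
endloop
endfacet
facet normal 0.164 0.258 -0.952
outer loop
vertex 0.021 -0.858 -3.252
vertex 0.552 -0.842 -3.156
vertex 0.205 -1.222 -3.319
endloop
endfacet
facet normal -0.878 -0.465 0.116
outer loop
vertex 0.021 -0.858 -3.252
vertex 0.205 -1.222 -3.319
vertex 0.348 -1.158 -1.984
endloop
endfacet
facet normal 0.167 0.256 -0.952
outer loop
vertex 0.205 -1.222 -3.319
vertex 0.552 -0.842 -3.156
vertex 0.592 -1.363 -3.289
endloop
endfacet
facet normal -0.347 -0.934 0.082
outer loop
vertex 0.205 -1.222 -3.319
vertex 0.592 -1.363 -3.289
vertex 0.348 -1.158 -1.984
endloop
endfacet
facet normal 0.165 0.256 -0.953
outer loop
vertex 0.592 -1.363 -3.289
vertex 0.552 -0.842 -3.156
vertex 0.956 -1.199 -3.182
endloop
endfacet
facet normal 0.350 -0.913 0.209
outer loop
vertex 0.592 -1.363 -3.289
vertex 0.956 -1.199 -3.182
vertex 0.348 -1.158 -1.984
endloop
endfacet

endsolid


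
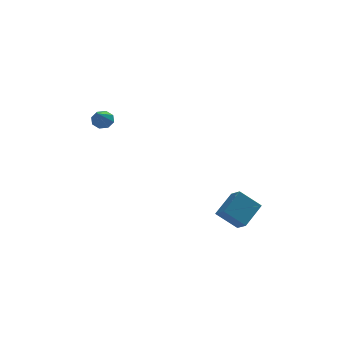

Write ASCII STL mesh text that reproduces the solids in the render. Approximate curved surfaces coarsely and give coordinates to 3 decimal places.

solid 
facet normal 0.147 0.860 -0.489
outer loop
vertex -3.052 2.054 2.218
vertex -3.606 1.983 1.927
vertex -3.415 2.255 2.462
endloop
endfacet
facet normal 0.577 0.054 0.815
outer loop
vertex -3.052 2.054 2.218
vertex -3.415 2.255 2.462
vertex -3.914 0.177 2.953
endloop
endfacet
facet normal 0.147 0.860 -0.489
outer loop
vertex -3.415 2.255 2.462
vertex -3.606 1.983 1.927
vertex -3.891 2.297 2.393
endloop
endfacet
facet normal -0.117 0.255 0.960
outer loop
vertex -3.415 2.255 2.462
vertex -3.891 2.297 2.393
vertex -3.914 0.177 2.953
endloop
endfacet
facet normal 0.147 0.860 -0.489
outer loop
vertex -3.891 2.297 2.393
vertex -3.606 1.983 1.927
vertex -4.199 2.155 2.051
endloop
endfacet
facet normal -0.766 0.172 0.619
outer loop
vertex -3.891 2.297 2.393
vertex -4.199 2.155 2.051
vertex -3.914 0.177 2.953
endloop
endfacet
facet normal 0.147 0.860 -0.489
outer loop
vertex -4.199 2.155 2.051
vertex -3.606 1.983 1.927
vertex -4.16 1.912 1.636
endloop
endfacet
facet normal -0.989 -0.146 -0.008
outer loop
vertex -4.199 2.155 2.051
vertex -4.16 1.912 1.636
vertex -3.914 0.177 2.953
endloop
endfacet
facet normal 0.146 0.860 -0.488
outer loop
vertex -4.16 1.912 1.636
vertex -3.606 1.983 1.927
vertex -3.796 1.711 1.391
endloop
endfacet
facet normal -0.656 -0.513 -0.554
outer loop
vertex -4.16 1.912 1.636
vertex -3.796 1.711 1.391
vertex -3.914 0.177 2.953
endloop
endfacet
facet normal 0.147 0.860 -0.489
outer loop
vertex -3.796 1.711 1.391
vertex -3.606 1.983 1.927
vertex -3.321 1.669 1.46
endloop
endfacet
facet normal 0.038 -0.714 -0.699
outer loop
vertex -3.796 1.711 1.391
vertex -3.321 1.669 1.46
vertex -3.914 0.177 2.953
endloop
endfacet
facet normal 0.147 0.860 -0.488
outer loop
vertex -3.321 1.669 1.46
vertex -3.606 1.983 1.927
vertex -3.013 1.811 1.803
endloop
endfacet
facet normal 0.689 -0.631 -0.357
outer loop
vertex -3.321 1.669 1.46
vertex -3.013 1.811 1.803
vertex -3.914 0.177 2.953
endloop
endfacet
facet normal 0.147 0.860 -0.489
outer loop
vertex -3.013 1.811 1.803
vertex -3.606 1.983 1.927
vertex -3.052 2.054 2.218
endloop
endfacet
facet normal 0.911 -0.313 0.269
outer loop
vertex -3.013 1.811 1.803
vertex -3.052 2.054 2.218
vertex -3.914 0.177 2.953
endloop
endfacet
facet normal -0.746 0.018 0.666
outer loop
vertex 2.437 -2.334 -3.192
vertex 3.347 -1.261 -2.202
vertex 2.072 -1.631 -3.619
endloop
endfacet
facet normal -0.529 -0.624 -0.575
outer loop
vertex 3.213 -1.659 -4.638
vertex 2.437 -2.334 -3.192
vertex 2.072 -1.631 -3.619
endloop
endfacet
facet normal -0.746 0.018 0.666
outer loop
vertex 2.072 -1.631 -3.619
vertex 3.347 -1.261 -2.202
vertex 2.982 -0.558 -2.629
endloop
endfacet
facet normal -0.405 0.781 -0.475
outer loop
vertex 2.982 -0.558 -2.629
vertex 3.213 -1.659 -4.638
vertex 2.072 -1.631 -3.619
endloop
endfacet
facet normal 0.405 -0.781 0.475
outer loop
vertex 2.437 -2.334 -3.192
vertex 4.488 -1.289 -3.221
vertex 3.347 -1.261 -2.202
endloop
endfacet
facet normal -0.529 -0.624 -0.575
outer loop
vertex 3.578 -2.362 -4.211
vertex 2.437 -2.334 -3.192
vertex 3.213 -1.659 -4.638
endloop
endfacet
facet normal 0.405 -0.781 0.475
outer loop
vertex 3.578 -2.362 -4.211
vertex 4.488 -1.289 -3.221
vertex 2.437 -2.334 -3.192
endloop
endfacet
facet normal 0.529 0.624 0.575
outer loop
vertex 3.347 -1.261 -2.202
vertex 4.488 -1.289 -3.221
vertex 2.982 -0.558 -2.629
endloop
endfacet
facet normal -0.405 0.781 -0.475
outer loop
vertex 4.123 -0.586 -3.648
vertex 3.213 -1.659 -4.638
vertex 2.982 -0.558 -2.629
endloop
endfacet
facet normal 0.529 0.624 0.575
outer loop
vertex 2.982 -0.558 -2.629
vertex 4.488 -1.289 -3.221
vertex 4.123 -0.586 -3.648
endloop
endfacet
facet normal 0.746 -0.018 -0.666
outer loop
vertex 4.123 -0.586 -3.648
vertex 3.578 -2.362 -4.211
vertex 3.213 -1.659 -4.638
endloop
endfacet
facet normal 0.746 -0.018 -0.666
outer loop
vertex 4.488 -1.289 -3.221
vertex 3.578 -2.362 -4.211
vertex 4.123 -0.586 -3.648
endloop
endfacet

endsolid
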